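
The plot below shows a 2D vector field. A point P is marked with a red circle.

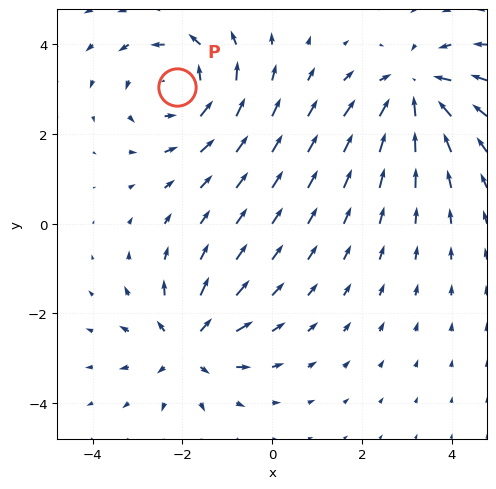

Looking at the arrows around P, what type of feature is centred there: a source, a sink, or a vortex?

vortex

At P (-2.1, 3.0) the arrows circulate counterclockwise. Divergence ≈0, curl about +4 — near-zero divergence with nonzero curl is a vortex.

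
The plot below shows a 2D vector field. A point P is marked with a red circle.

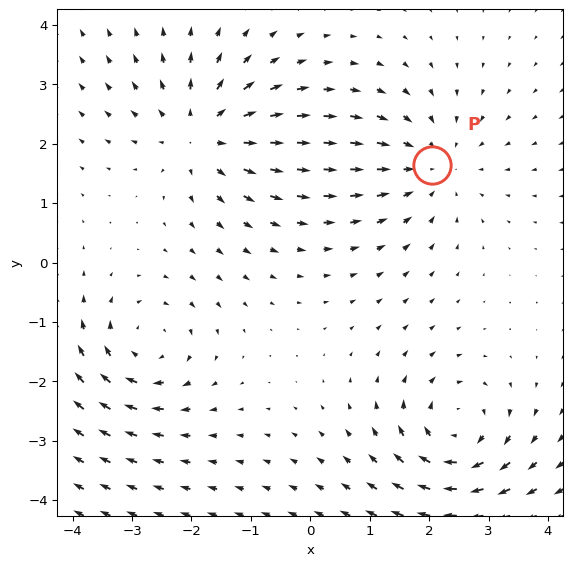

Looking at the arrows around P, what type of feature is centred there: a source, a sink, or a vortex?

sink

At P (2.1, 1.6) the arrows converge inward. Divergence about -3, curl ≈0 — negative divergence with near-zero curl is a sink.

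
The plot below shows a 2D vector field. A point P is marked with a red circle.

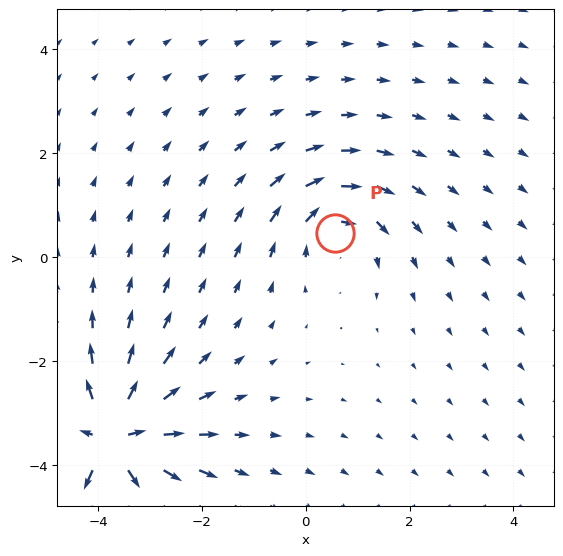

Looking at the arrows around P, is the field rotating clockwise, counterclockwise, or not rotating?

Near P at (0.6, 0.5) the arrows circulate clockwise. The curl (z-component) there is about -3; negative curl means clockwise rotation.

clockwise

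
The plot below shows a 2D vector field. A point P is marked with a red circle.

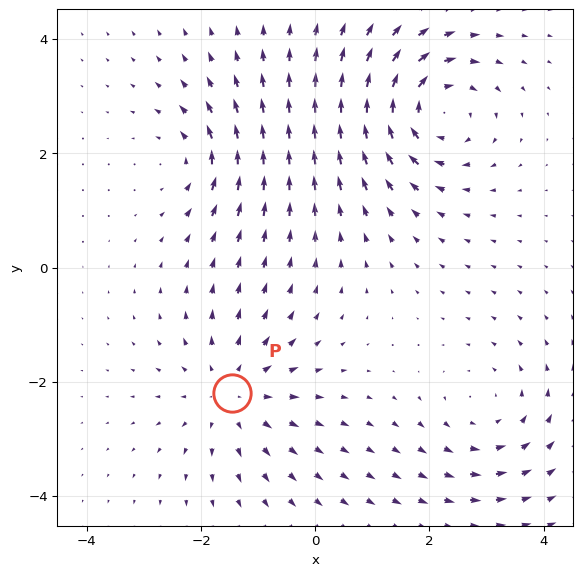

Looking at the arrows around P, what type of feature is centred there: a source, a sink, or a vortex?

source

At P (-1.5, -2.2) the arrows spread outward. Divergence about +3, curl ≈0 — positive divergence with near-zero curl is a source.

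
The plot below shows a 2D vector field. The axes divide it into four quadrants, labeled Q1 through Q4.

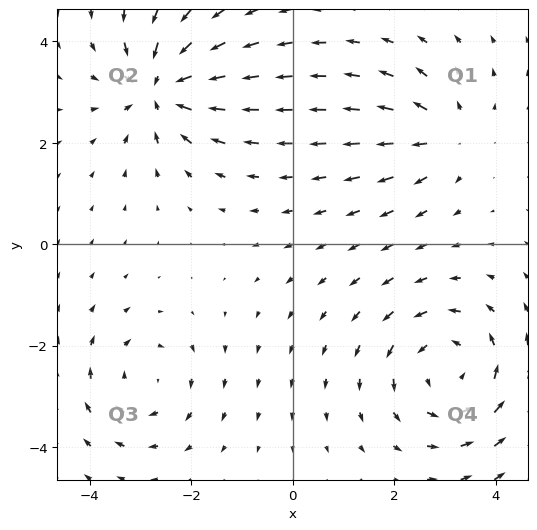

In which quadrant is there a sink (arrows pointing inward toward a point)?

Q2

The sink sits at approximately (-2.6, 3.1), which lies in quadrant Q2. The divergence there is about -5, negative as expected for a sink.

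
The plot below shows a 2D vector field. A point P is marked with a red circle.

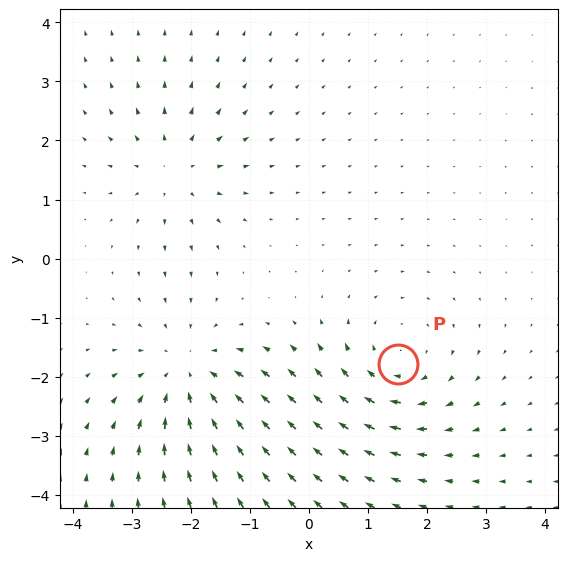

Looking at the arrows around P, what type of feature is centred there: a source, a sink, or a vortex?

At P (1.5, -1.8) the arrows circulate clockwise. Divergence ≈0, curl about -3 — near-zero divergence with nonzero curl is a vortex.

vortex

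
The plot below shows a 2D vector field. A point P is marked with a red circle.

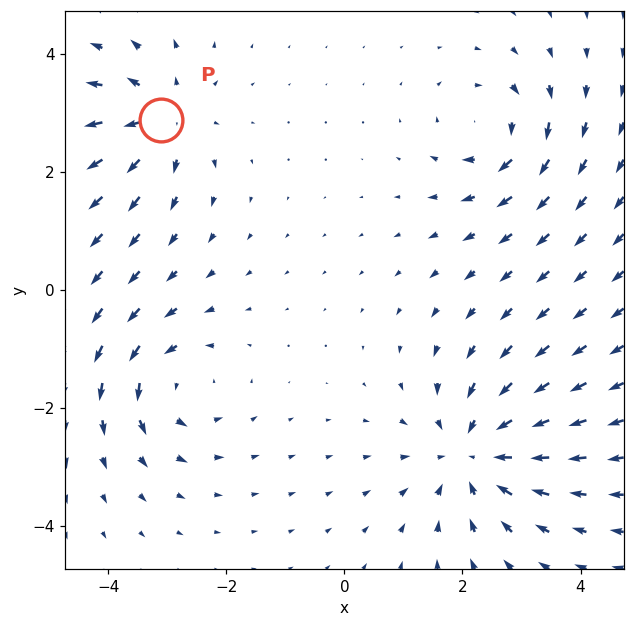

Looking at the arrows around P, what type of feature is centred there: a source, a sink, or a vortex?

At P (-3.1, 2.9) the arrows spread outward. Divergence about +4, curl ≈0 — positive divergence with near-zero curl is a source.

source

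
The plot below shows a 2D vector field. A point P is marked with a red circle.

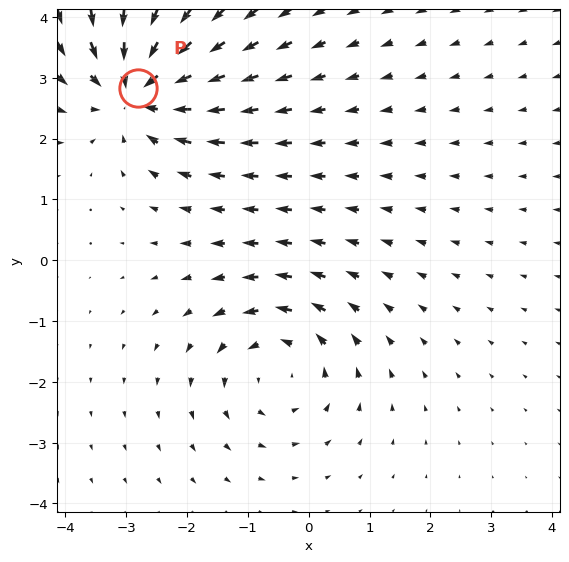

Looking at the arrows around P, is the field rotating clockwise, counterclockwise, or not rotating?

not rotating

Near P at (-2.8, 2.8) the arrows show no circulation. The curl there is ≈0.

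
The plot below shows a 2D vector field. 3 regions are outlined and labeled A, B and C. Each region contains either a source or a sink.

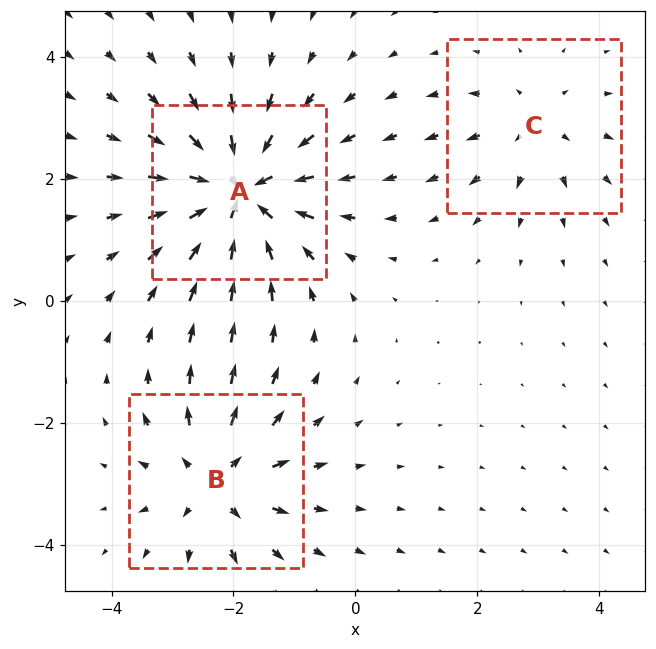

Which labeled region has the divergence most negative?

A

Divergence at each region's feature centre — A: about -5, B: about +4, C: about +2. Region A is most negative.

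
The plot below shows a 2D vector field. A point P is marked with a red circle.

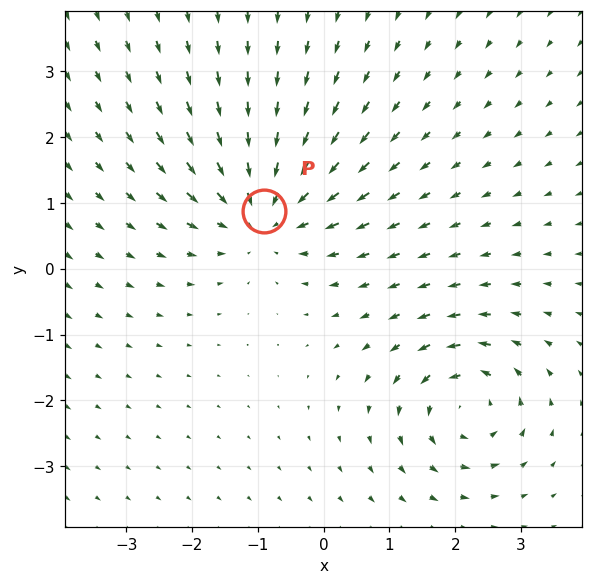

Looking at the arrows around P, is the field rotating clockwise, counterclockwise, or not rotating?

not rotating

Near P at (-0.9, 0.9) the arrows show no circulation. The curl there is ≈0.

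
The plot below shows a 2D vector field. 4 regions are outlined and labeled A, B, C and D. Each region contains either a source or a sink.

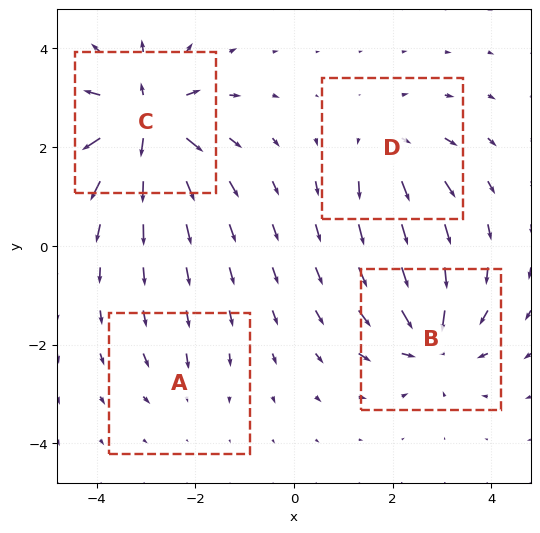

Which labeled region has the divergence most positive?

Divergence at each region's feature centre — A: about -2, B: about -7, C: about +9, D: about +4. Region C is most positive.

C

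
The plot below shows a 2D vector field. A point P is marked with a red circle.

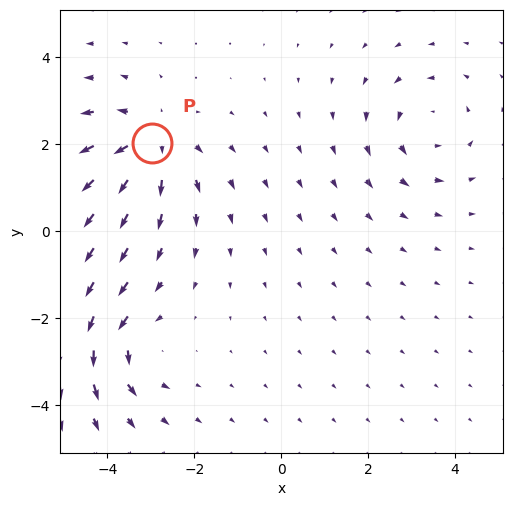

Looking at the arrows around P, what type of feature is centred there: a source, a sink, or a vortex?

source

At P (-3.0, 2.0) the arrows spread outward. Divergence about +4, curl ≈0 — positive divergence with near-zero curl is a source.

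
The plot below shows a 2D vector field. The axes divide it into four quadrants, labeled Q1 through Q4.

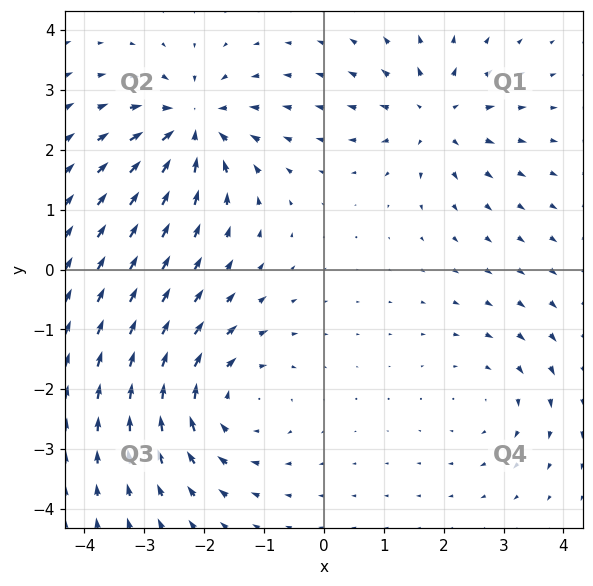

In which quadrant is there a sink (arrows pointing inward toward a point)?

The sink sits at approximately (-2.2, 2.4), which lies in quadrant Q2. The divergence there is about -5, negative as expected for a sink.

Q2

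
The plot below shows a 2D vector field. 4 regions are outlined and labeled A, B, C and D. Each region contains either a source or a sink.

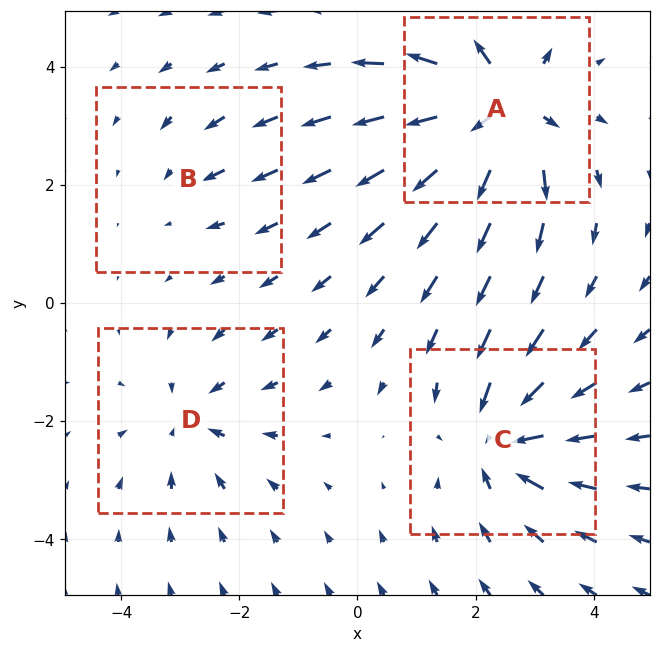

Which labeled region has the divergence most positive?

Divergence at each region's feature centre — A: about +7, B: about -2, C: about -5, D: about -3. Region A is most positive.

A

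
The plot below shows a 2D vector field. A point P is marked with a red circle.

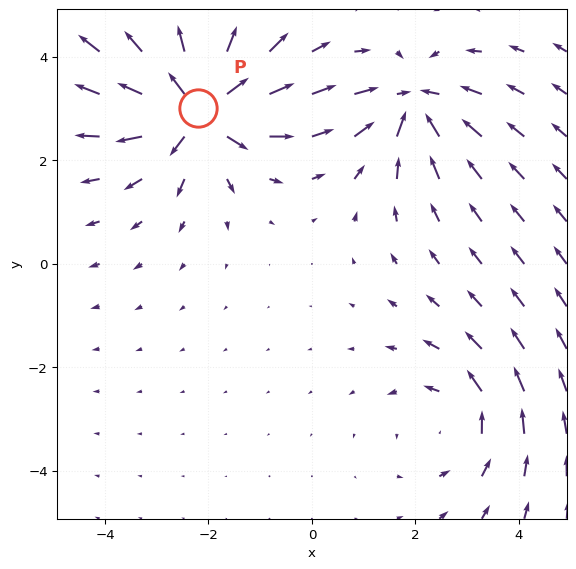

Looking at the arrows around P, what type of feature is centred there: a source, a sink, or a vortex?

source

At P (-2.2, 3.0) the arrows spread outward. Divergence about +6, curl ≈0 — positive divergence with near-zero curl is a source.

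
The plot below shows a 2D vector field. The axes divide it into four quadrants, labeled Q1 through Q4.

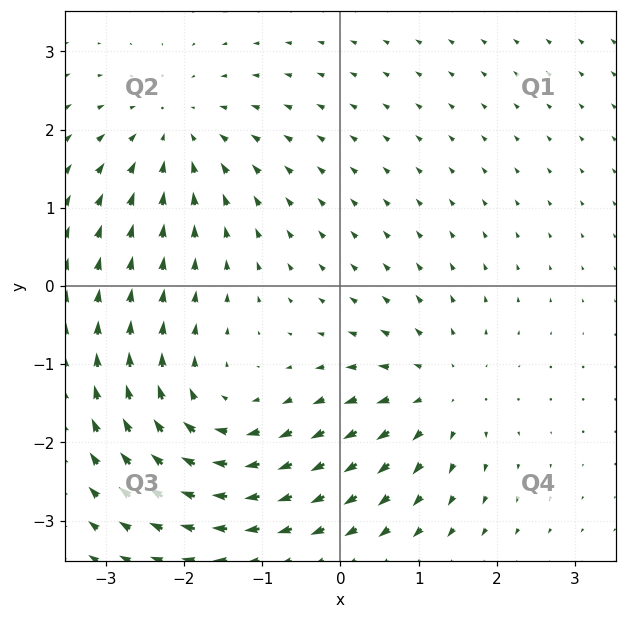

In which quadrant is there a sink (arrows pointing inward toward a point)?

Q2

The sink sits at approximately (-2.1, 2.0), which lies in quadrant Q2. The divergence there is about -3, negative as expected for a sink.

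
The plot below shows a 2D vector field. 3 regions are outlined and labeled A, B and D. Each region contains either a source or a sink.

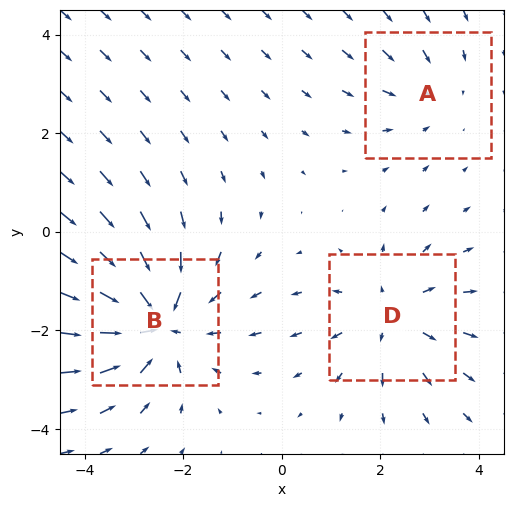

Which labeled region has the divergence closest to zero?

A

Divergence at each region's feature centre — A: about -2, B: about -4, D: about +3. Region A is closest to zero.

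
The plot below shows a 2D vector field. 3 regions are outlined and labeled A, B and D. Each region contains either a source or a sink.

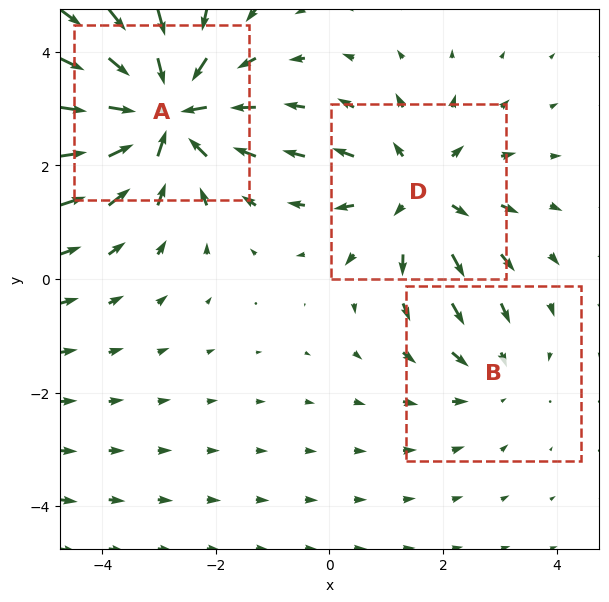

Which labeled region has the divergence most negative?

Divergence at each region's feature centre — A: about -4, B: about -2, D: about +3. Region A is most negative.

A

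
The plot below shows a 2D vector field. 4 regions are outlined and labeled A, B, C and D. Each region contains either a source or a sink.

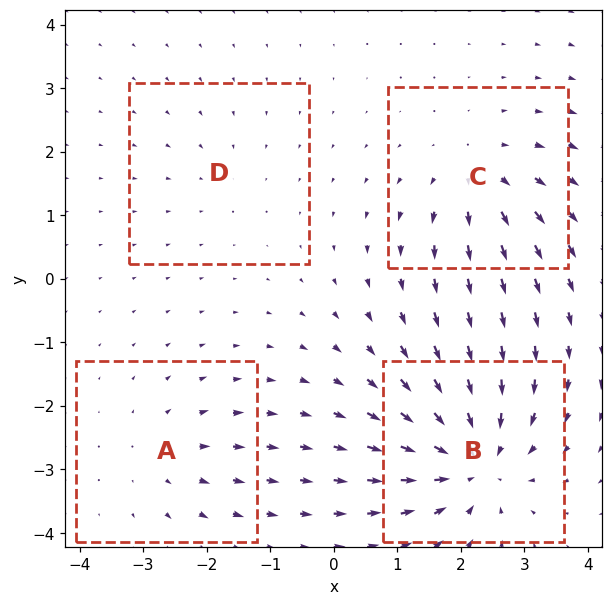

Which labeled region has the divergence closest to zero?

Divergence at each region's feature centre — A: about +3, B: about -7, C: about +5, D: about -2. Region D is closest to zero.

D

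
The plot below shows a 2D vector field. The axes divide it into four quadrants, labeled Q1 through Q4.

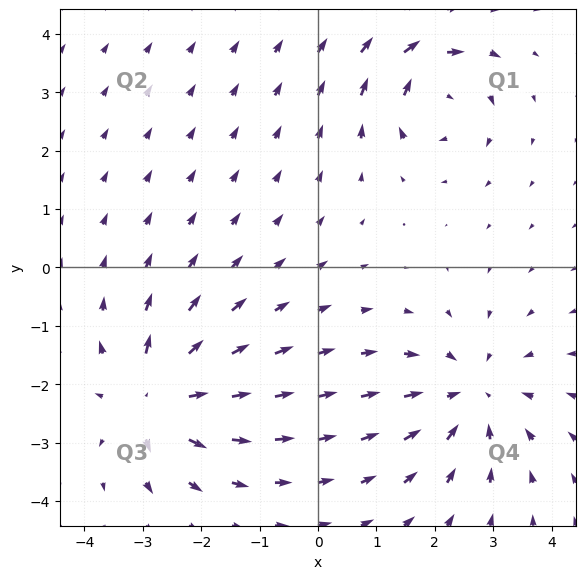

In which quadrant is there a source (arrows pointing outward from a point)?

Q3

The source sits at approximately (-2.8, -2.2), which lies in quadrant Q3. The divergence there is about +5, positive as expected for a source.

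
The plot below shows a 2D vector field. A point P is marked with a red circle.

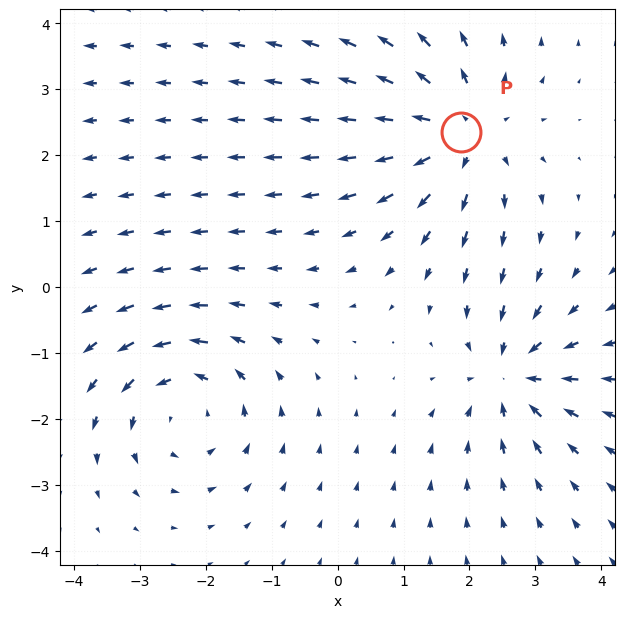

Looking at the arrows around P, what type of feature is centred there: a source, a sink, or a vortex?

At P (1.9, 2.3) the arrows spread outward. Divergence about +5, curl ≈0 — positive divergence with near-zero curl is a source.

source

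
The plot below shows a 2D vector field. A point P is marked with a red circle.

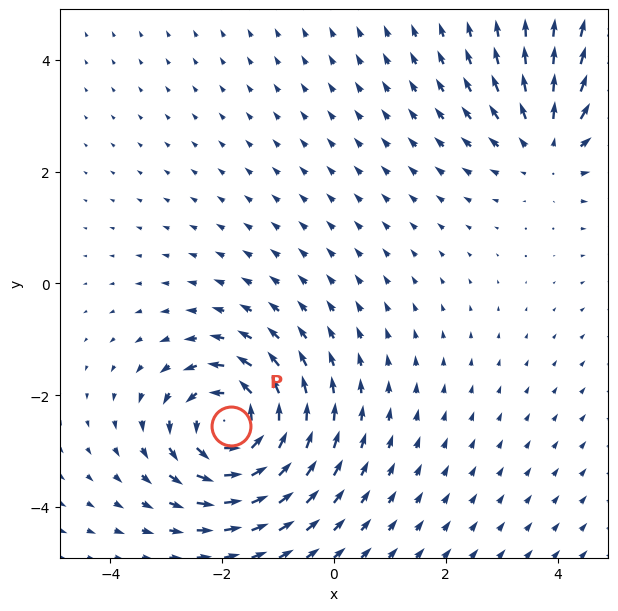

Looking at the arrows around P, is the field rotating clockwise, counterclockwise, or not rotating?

counterclockwise

Near P at (-1.8, -2.5) the arrows circulate counterclockwise. The curl (z-component) there is about +6; positive curl means counterclockwise rotation.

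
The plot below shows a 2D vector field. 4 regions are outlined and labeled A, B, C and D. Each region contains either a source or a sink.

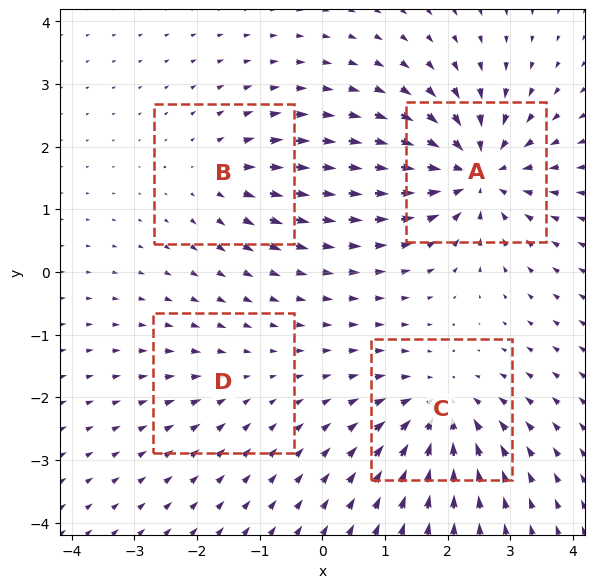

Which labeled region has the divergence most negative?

Divergence at each region's feature centre — A: about -9, B: about +4, C: about -6, D: about -2. Region A is most negative.

A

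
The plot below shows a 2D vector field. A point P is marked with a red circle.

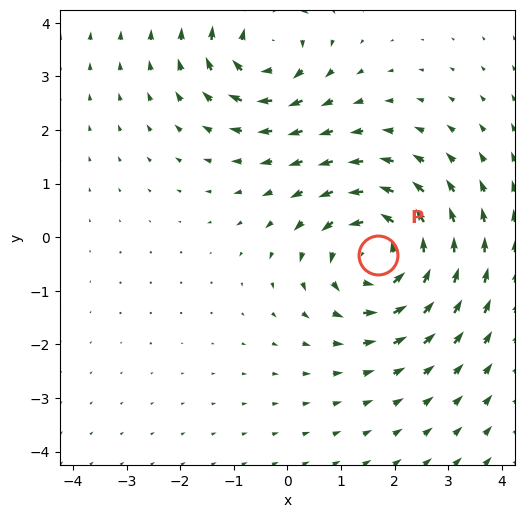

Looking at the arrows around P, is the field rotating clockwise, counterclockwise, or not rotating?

counterclockwise

Near P at (1.7, -0.3) the arrows circulate counterclockwise. The curl (z-component) there is about +4; positive curl means counterclockwise rotation.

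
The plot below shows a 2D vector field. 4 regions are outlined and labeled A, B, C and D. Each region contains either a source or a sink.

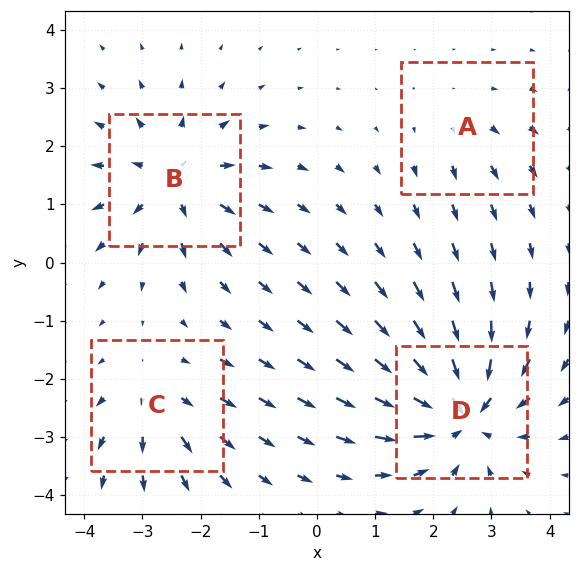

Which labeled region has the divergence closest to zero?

Divergence at each region's feature centre — A: about +2, B: about +6, C: about +4, D: about -8. Region A is closest to zero.

A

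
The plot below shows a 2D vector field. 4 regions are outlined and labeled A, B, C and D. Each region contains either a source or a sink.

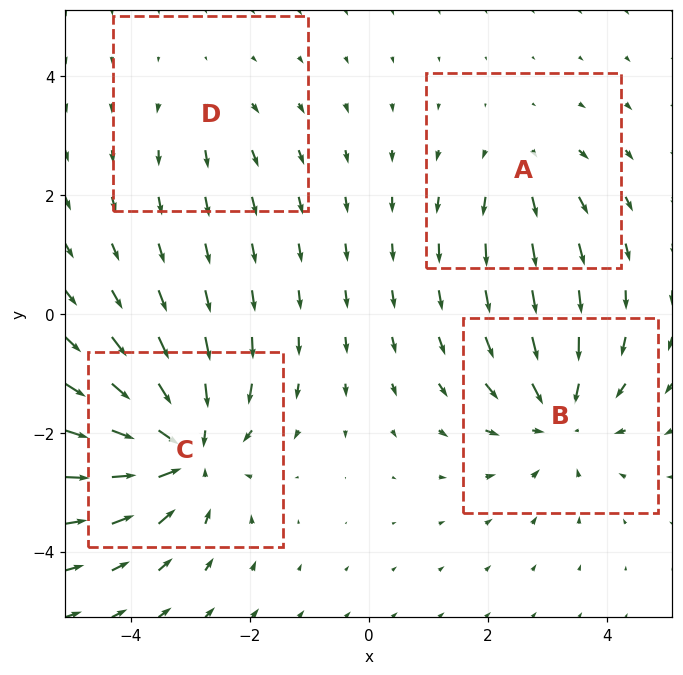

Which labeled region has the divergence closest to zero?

D

Divergence at each region's feature centre — A: about +3, B: about -5, C: about -6, D: about +2. Region D is closest to zero.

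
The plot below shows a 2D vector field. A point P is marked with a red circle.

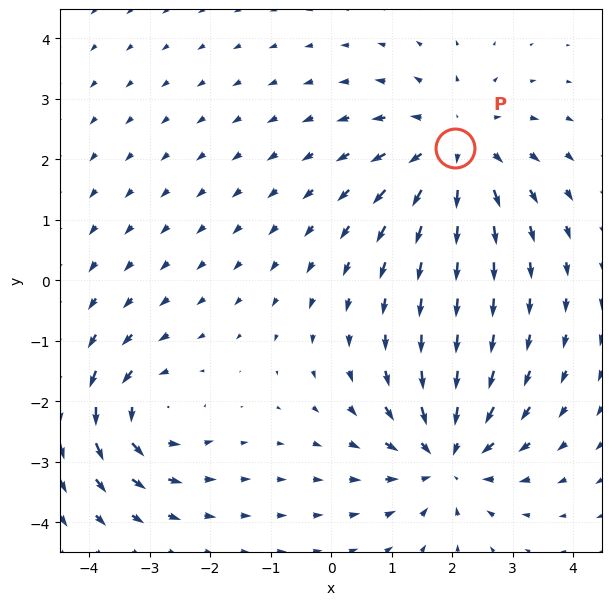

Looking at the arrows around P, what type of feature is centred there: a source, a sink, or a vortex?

At P (2.0, 2.2) the arrows spread outward. Divergence about +3, curl ≈0 — positive divergence with near-zero curl is a source.

source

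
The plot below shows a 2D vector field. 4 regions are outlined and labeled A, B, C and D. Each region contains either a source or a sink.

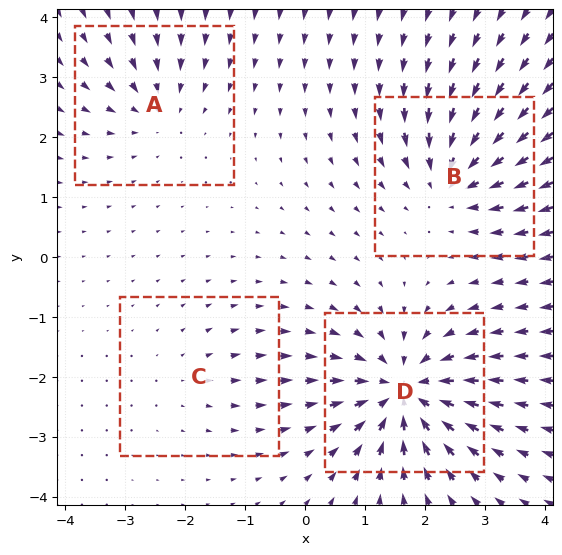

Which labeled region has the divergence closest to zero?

C

Divergence at each region's feature centre — A: about -4, B: about -6, C: about +2, D: about -8. Region C is closest to zero.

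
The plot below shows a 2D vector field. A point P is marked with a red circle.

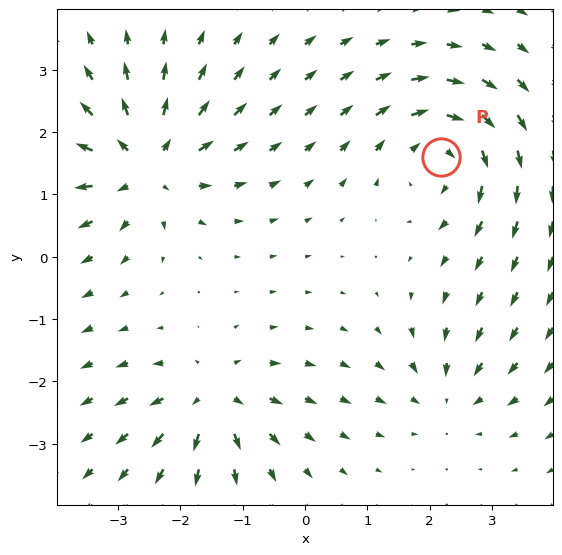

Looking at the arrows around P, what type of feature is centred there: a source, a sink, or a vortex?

At P (2.2, 1.6) the arrows circulate clockwise. Divergence ≈0, curl about -5 — near-zero divergence with nonzero curl is a vortex.

vortex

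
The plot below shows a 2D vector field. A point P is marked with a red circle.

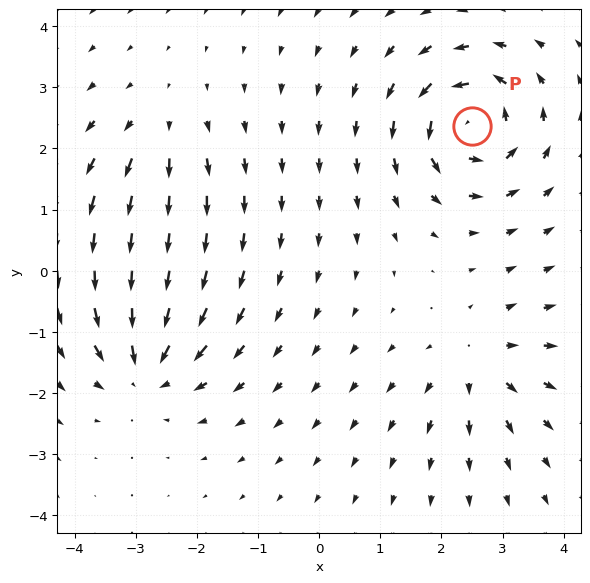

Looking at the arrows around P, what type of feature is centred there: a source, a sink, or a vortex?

At P (2.5, 2.4) the arrows circulate counterclockwise. Divergence ≈0, curl about +7 — near-zero divergence with nonzero curl is a vortex.

vortex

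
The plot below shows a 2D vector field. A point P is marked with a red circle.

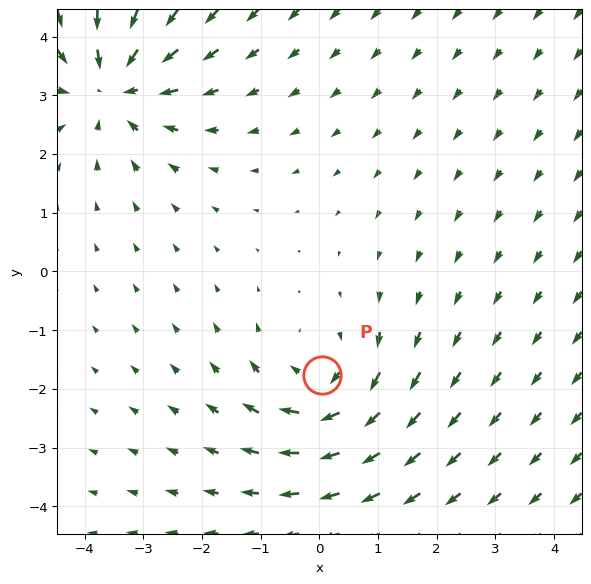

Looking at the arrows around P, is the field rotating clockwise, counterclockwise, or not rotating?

clockwise

Near P at (0.1, -1.8) the arrows circulate clockwise. The curl (z-component) there is about -3; negative curl means clockwise rotation.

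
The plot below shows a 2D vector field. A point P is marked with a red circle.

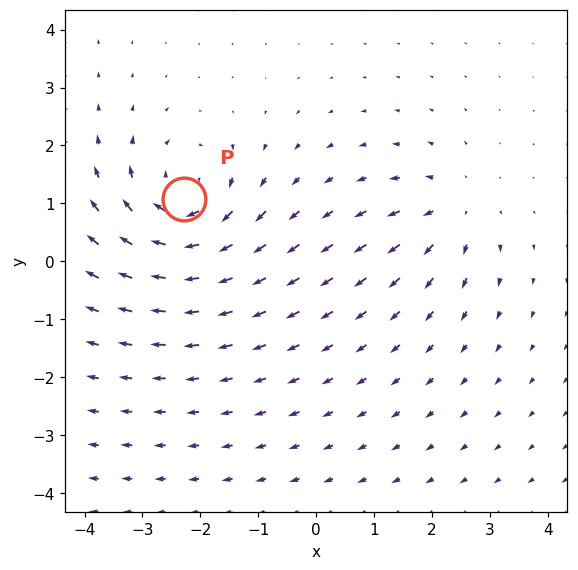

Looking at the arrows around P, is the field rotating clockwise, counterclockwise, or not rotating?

Near P at (-2.3, 1.1) the arrows circulate clockwise. The curl (z-component) there is about -5; negative curl means clockwise rotation.

clockwise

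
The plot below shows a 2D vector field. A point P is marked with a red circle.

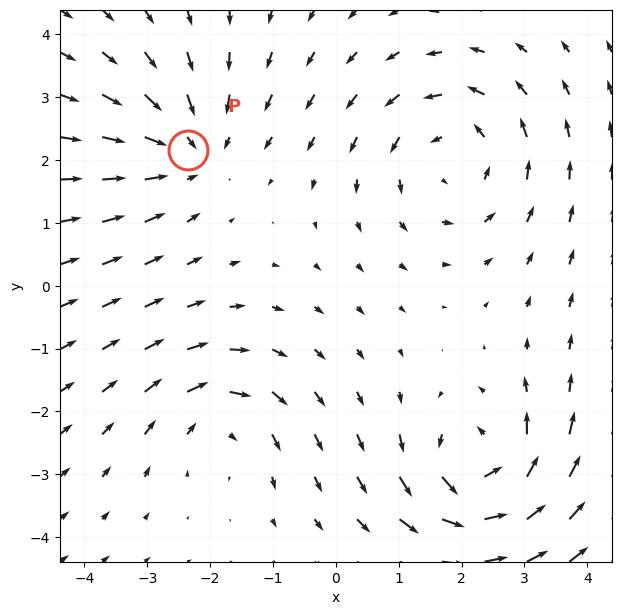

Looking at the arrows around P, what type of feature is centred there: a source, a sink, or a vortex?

sink

At P (-2.3, 2.2) the arrows converge inward. Divergence about -4, curl ≈0 — negative divergence with near-zero curl is a sink.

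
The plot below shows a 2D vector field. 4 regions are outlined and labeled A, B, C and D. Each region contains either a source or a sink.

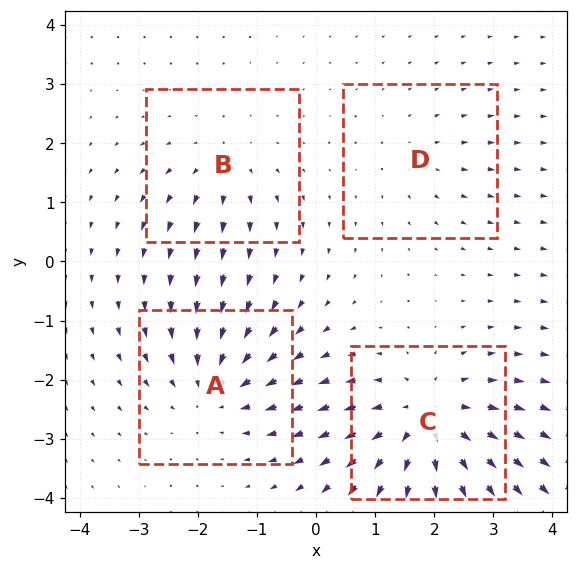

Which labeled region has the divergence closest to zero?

D

Divergence at each region's feature centre — A: about -5, B: about +3, C: about +7, D: about +2. Region D is closest to zero.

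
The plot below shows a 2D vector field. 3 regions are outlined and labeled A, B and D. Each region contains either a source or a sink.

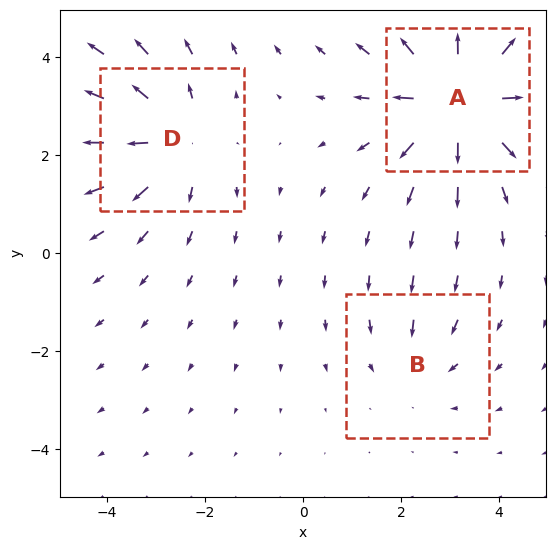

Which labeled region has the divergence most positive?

A

Divergence at each region's feature centre — A: about +5, B: about -2, D: about +3. Region A is most positive.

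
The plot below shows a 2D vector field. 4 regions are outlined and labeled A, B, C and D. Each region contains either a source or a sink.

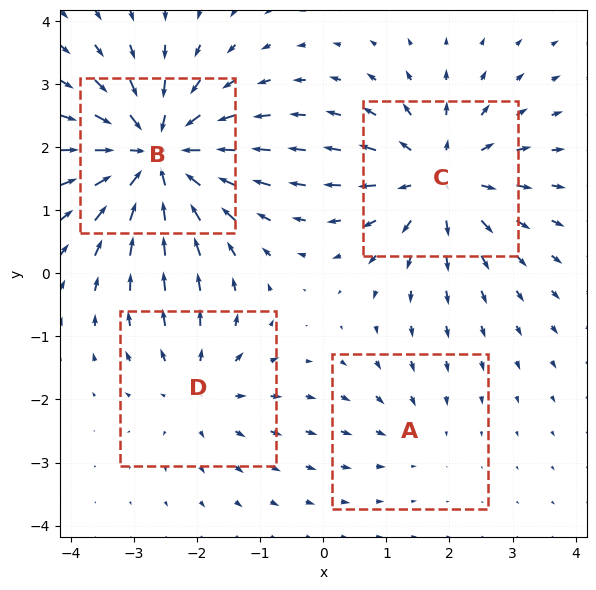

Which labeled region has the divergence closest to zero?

A

Divergence at each region's feature centre — A: about -2, B: about -7, C: about +6, D: about +4. Region A is closest to zero.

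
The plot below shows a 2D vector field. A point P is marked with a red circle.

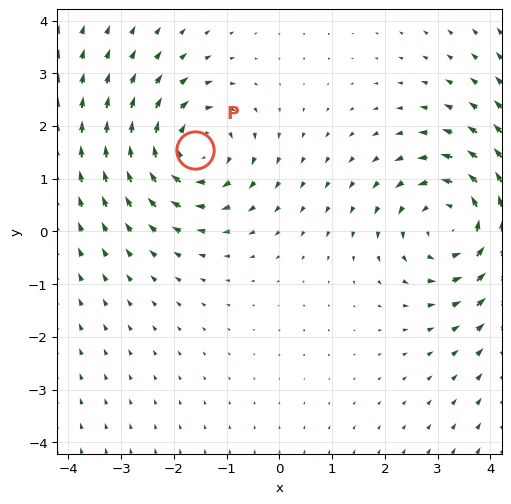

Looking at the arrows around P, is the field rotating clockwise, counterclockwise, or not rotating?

Near P at (-1.6, 1.5) the arrows circulate clockwise. The curl (z-component) there is about -3; negative curl means clockwise rotation.

clockwise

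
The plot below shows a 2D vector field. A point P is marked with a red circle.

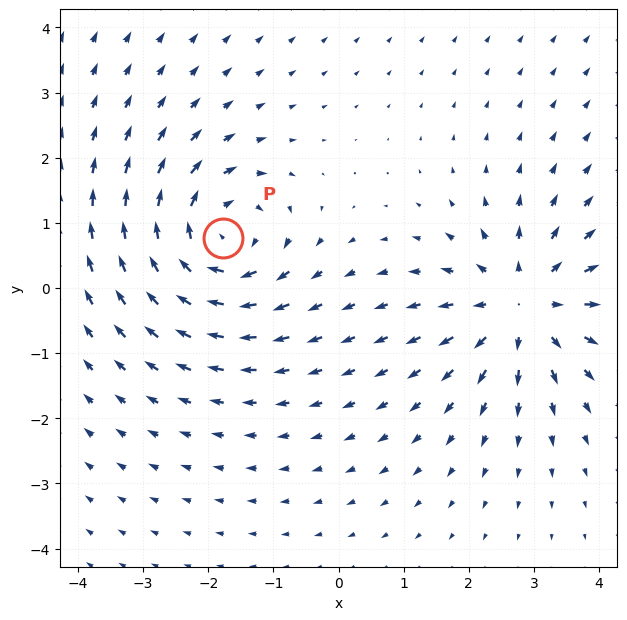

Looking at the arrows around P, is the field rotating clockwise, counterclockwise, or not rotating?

Near P at (-1.8, 0.8) the arrows circulate clockwise. The curl (z-component) there is about -4; negative curl means clockwise rotation.

clockwise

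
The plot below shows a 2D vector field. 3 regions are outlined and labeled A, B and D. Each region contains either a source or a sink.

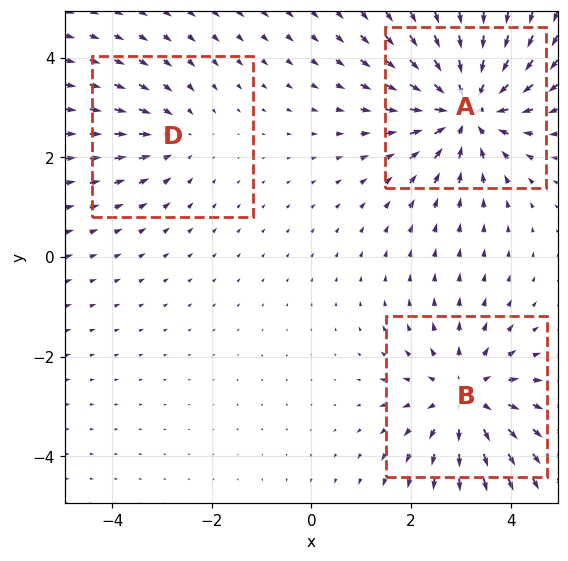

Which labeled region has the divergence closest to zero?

Divergence at each region's feature centre — A: about -4, B: about +3, D: about -2. Region D is closest to zero.

D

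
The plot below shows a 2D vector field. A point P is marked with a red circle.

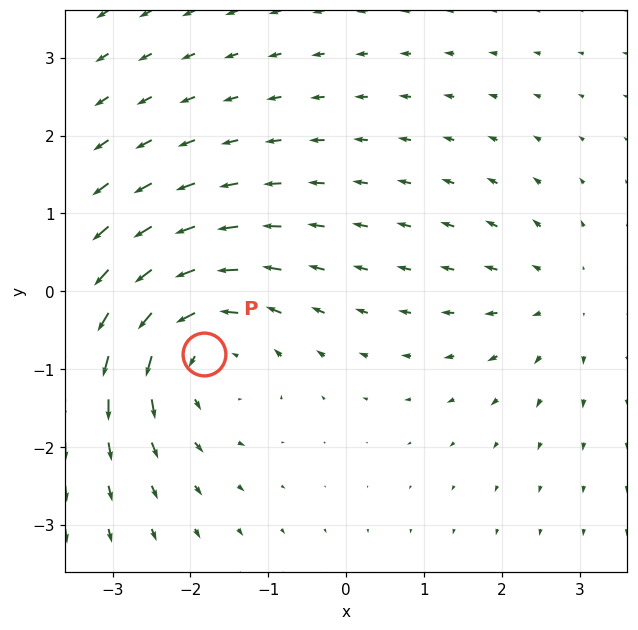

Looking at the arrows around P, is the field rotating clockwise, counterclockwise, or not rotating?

Near P at (-1.8, -0.8) the arrows circulate counterclockwise. The curl (z-component) there is about +4; positive curl means counterclockwise rotation.

counterclockwise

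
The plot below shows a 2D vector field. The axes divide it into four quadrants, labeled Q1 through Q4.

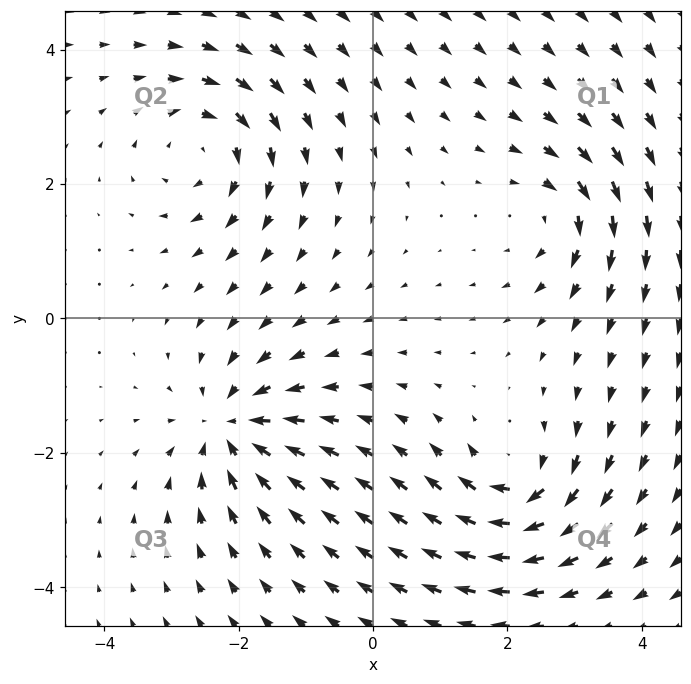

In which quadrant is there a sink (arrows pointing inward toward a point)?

The sink sits at approximately (-2.1, -1.6), which lies in quadrant Q3. The divergence there is about -5, negative as expected for a sink.

Q3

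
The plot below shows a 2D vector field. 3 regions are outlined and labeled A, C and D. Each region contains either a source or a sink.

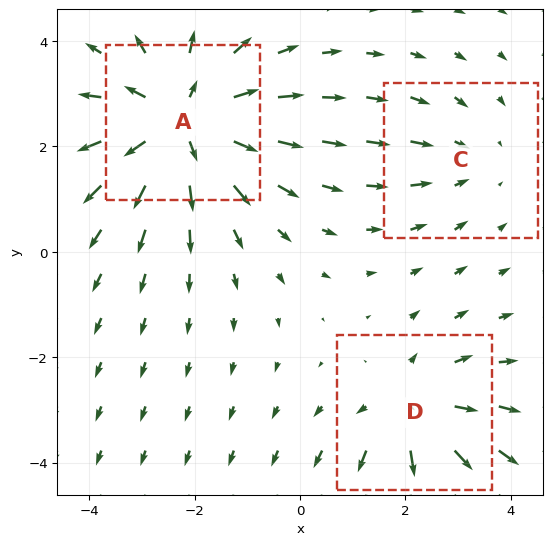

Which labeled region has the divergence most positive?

A

Divergence at each region's feature centre — A: about +4, C: about -2, D: about +3. Region A is most positive.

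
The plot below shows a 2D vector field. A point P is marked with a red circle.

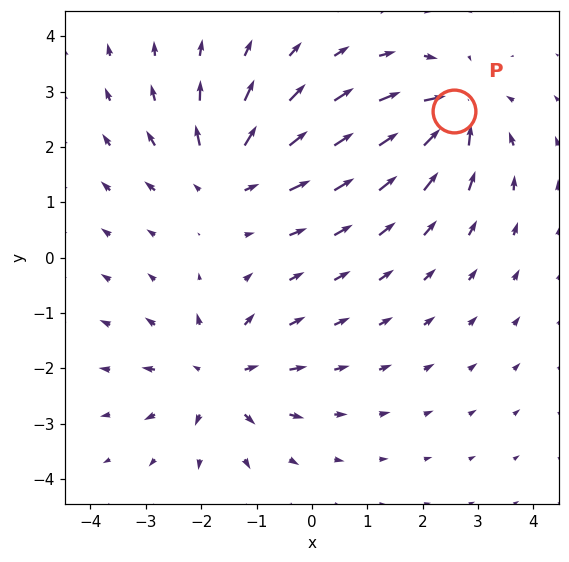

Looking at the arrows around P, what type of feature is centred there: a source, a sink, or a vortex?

sink

At P (2.6, 2.6) the arrows converge inward. Divergence about -6, curl ≈0 — negative divergence with near-zero curl is a sink.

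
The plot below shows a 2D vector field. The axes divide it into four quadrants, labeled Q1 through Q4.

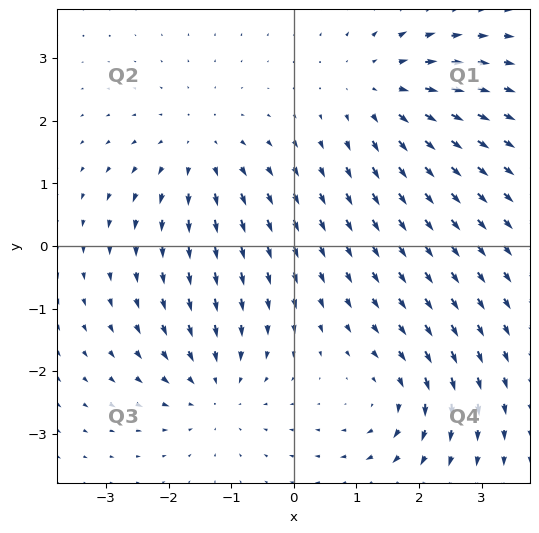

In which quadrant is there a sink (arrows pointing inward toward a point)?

The sink sits at approximately (-1.3, -2.3), which lies in quadrant Q3. The divergence there is about -4, negative as expected for a sink.

Q3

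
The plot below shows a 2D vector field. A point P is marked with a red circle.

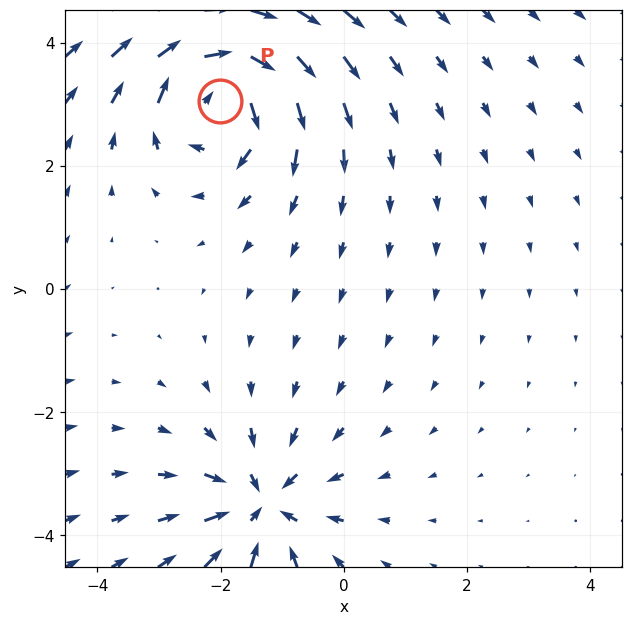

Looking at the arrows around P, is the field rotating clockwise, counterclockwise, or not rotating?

clockwise

Near P at (-2.0, 3.1) the arrows circulate clockwise. The curl (z-component) there is about -5; negative curl means clockwise rotation.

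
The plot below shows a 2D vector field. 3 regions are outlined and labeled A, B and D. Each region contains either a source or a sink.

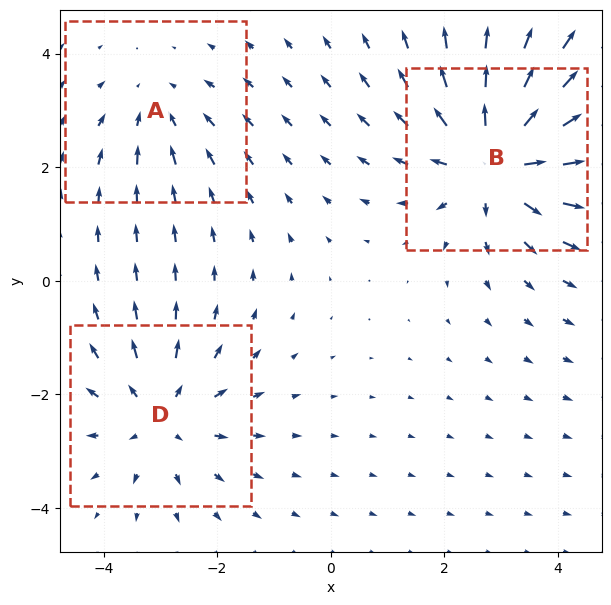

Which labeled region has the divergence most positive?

B

Divergence at each region's feature centre — A: about -2, B: about +4, D: about +3. Region B is most positive.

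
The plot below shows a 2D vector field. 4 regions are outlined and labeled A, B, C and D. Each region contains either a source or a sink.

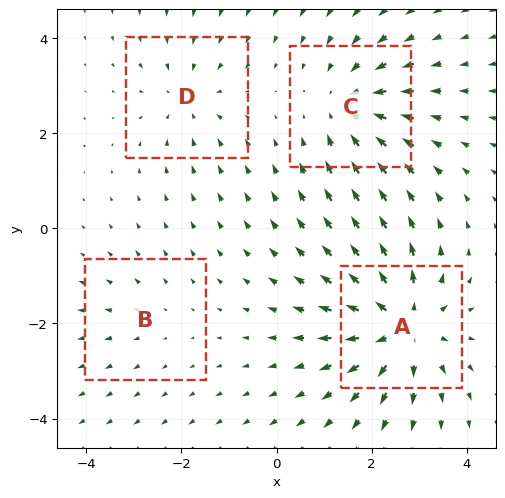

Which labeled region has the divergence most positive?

Divergence at each region's feature centre — A: about +6, B: about +2, C: about -4, D: about -3. Region A is most positive.

A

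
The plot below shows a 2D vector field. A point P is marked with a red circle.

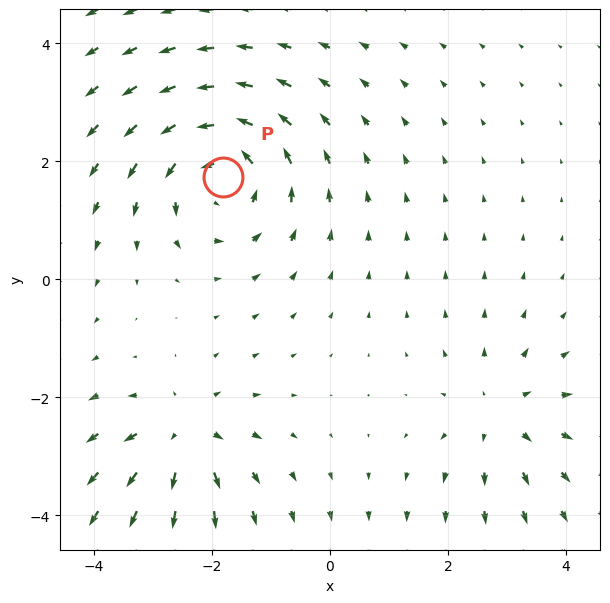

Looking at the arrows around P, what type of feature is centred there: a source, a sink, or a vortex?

At P (-1.8, 1.7) the arrows circulate counterclockwise. Divergence ≈0, curl about +4 — near-zero divergence with nonzero curl is a vortex.

vortex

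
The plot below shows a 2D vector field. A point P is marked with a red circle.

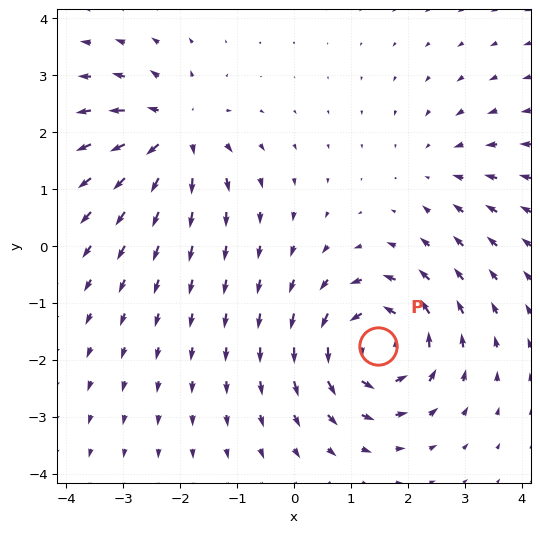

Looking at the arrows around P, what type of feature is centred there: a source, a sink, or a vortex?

vortex

At P (1.5, -1.8) the arrows circulate counterclockwise. Divergence ≈0, curl about +6 — near-zero divergence with nonzero curl is a vortex.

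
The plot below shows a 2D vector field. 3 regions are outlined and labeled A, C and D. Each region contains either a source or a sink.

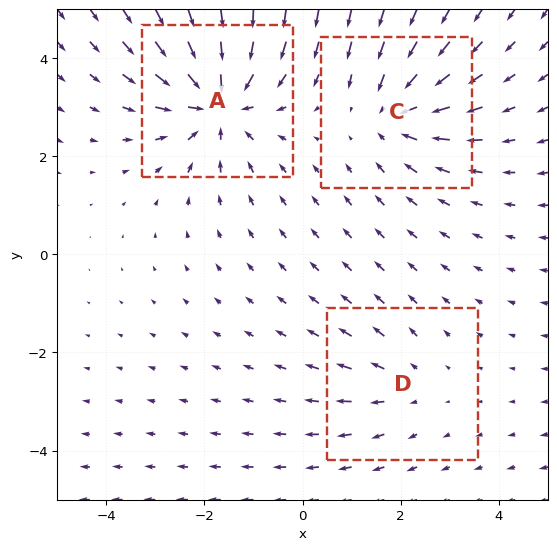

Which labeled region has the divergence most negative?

A

Divergence at each region's feature centre — A: about -5, C: about -3, D: about +2. Region A is most negative.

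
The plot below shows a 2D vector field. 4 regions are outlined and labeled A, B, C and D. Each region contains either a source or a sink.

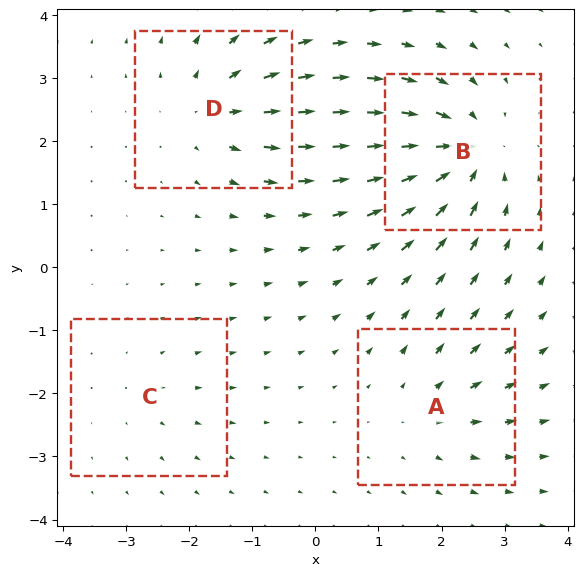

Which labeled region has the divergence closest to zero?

C

Divergence at each region's feature centre — A: about +4, B: about -7, C: about +2, D: about +5. Region C is closest to zero.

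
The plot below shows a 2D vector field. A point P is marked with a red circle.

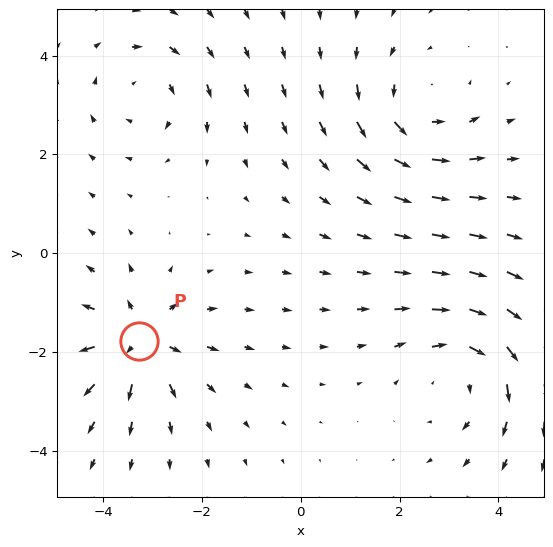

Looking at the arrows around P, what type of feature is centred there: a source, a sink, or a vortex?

source

At P (-3.3, -1.8) the arrows spread outward. Divergence about +4, curl ≈0 — positive divergence with near-zero curl is a source.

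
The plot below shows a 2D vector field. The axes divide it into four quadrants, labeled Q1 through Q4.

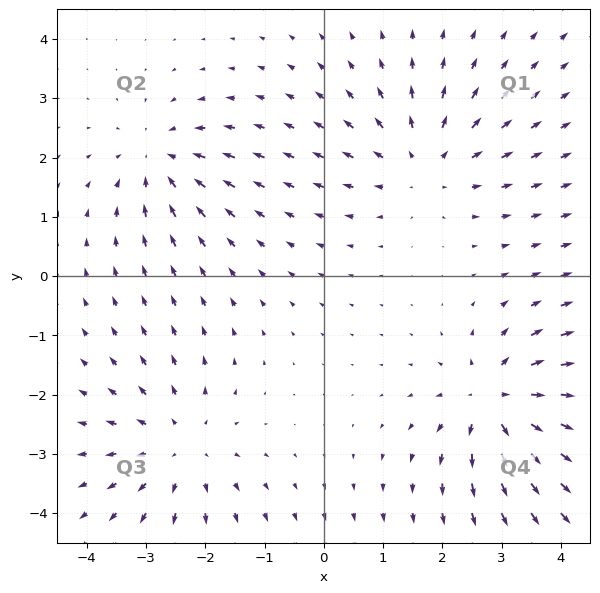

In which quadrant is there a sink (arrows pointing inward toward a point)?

Q2

The sink sits at approximately (-2.8, 2.0), which lies in quadrant Q2. The divergence there is about -3, negative as expected for a sink.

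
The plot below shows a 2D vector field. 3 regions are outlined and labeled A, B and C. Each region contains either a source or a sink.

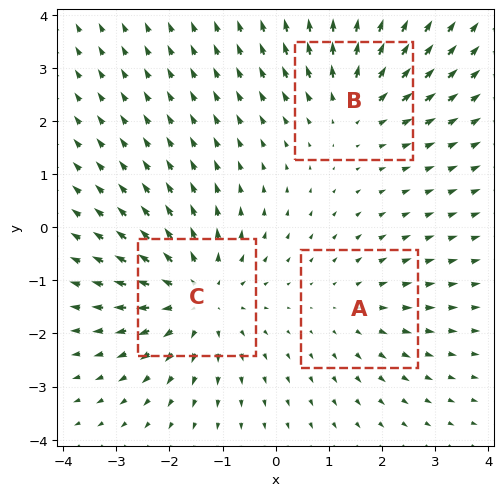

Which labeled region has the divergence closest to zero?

Divergence at each region's feature centre — A: about +2, B: about +3, C: about +4. Region A is closest to zero.

A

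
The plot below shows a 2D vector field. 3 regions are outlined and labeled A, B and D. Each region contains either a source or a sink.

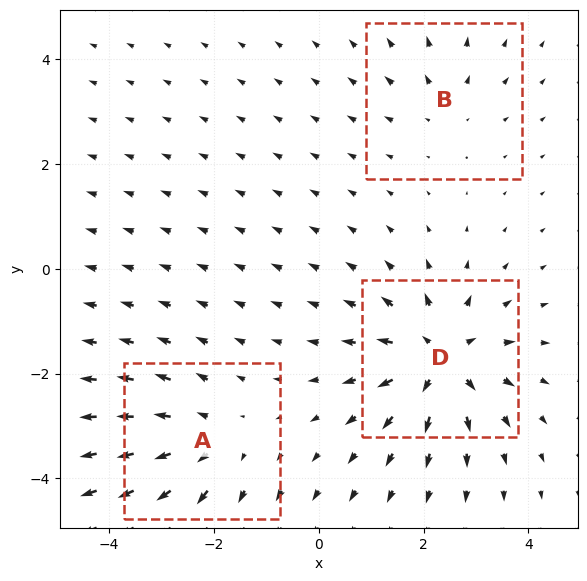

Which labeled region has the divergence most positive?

D

Divergence at each region's feature centre — A: about +4, B: about +2, D: about +6. Region D is most positive.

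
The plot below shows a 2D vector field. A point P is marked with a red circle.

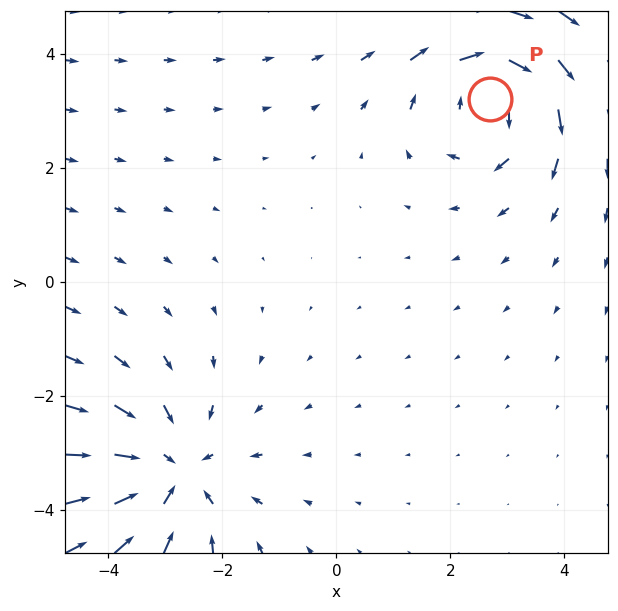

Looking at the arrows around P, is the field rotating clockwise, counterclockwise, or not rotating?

clockwise

Near P at (2.7, 3.2) the arrows circulate clockwise. The curl (z-component) there is about -4; negative curl means clockwise rotation.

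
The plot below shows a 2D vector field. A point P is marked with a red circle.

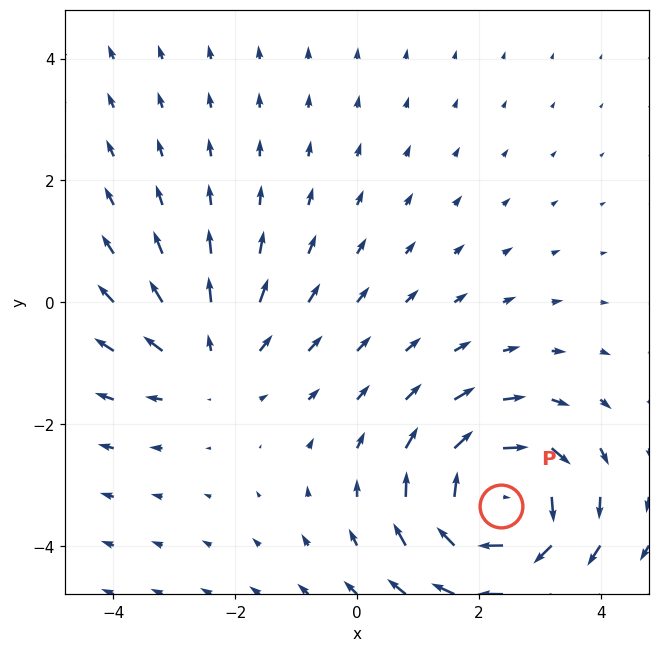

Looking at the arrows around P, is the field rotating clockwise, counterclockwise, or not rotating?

clockwise

Near P at (2.4, -3.3) the arrows circulate clockwise. The curl (z-component) there is about -5; negative curl means clockwise rotation.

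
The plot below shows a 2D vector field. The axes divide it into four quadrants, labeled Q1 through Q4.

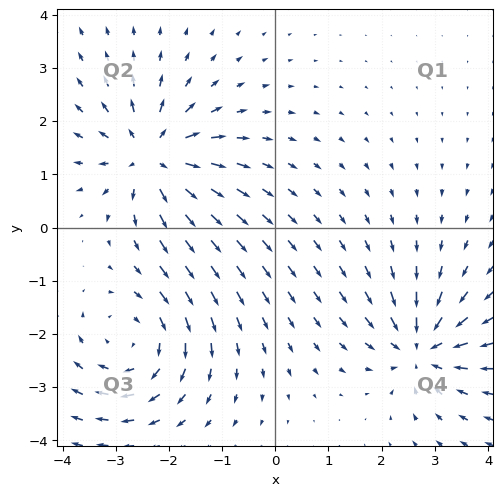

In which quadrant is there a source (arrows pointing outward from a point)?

The source sits at approximately (-2.3, 1.3), which lies in quadrant Q2. The divergence there is about +5, positive as expected for a source.

Q2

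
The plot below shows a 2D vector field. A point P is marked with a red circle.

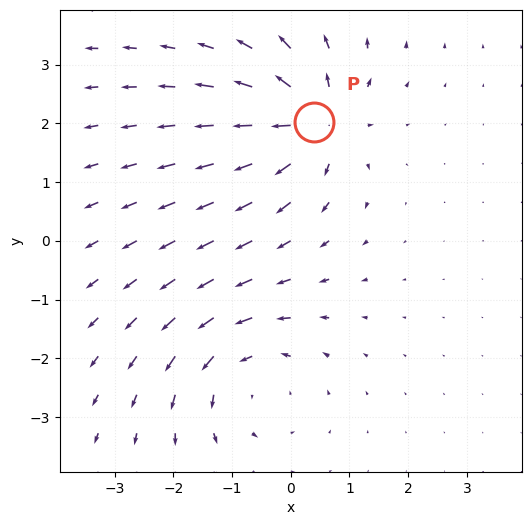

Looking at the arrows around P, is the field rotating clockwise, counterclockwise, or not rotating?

not rotating

Near P at (0.4, 2.0) the arrows show no circulation. The curl there is ≈0.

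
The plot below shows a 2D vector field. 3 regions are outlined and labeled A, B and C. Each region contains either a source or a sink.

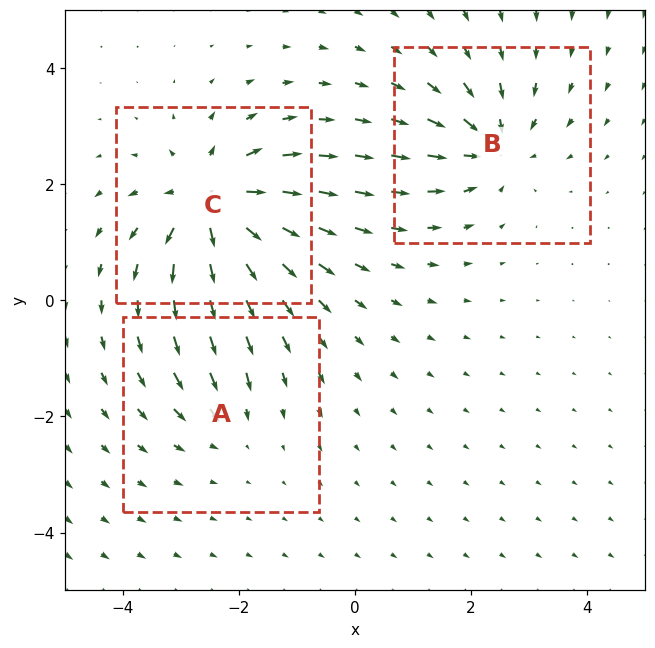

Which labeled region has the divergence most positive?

Divergence at each region's feature centre — A: about -2, B: about -4, C: about +5. Region C is most positive.

C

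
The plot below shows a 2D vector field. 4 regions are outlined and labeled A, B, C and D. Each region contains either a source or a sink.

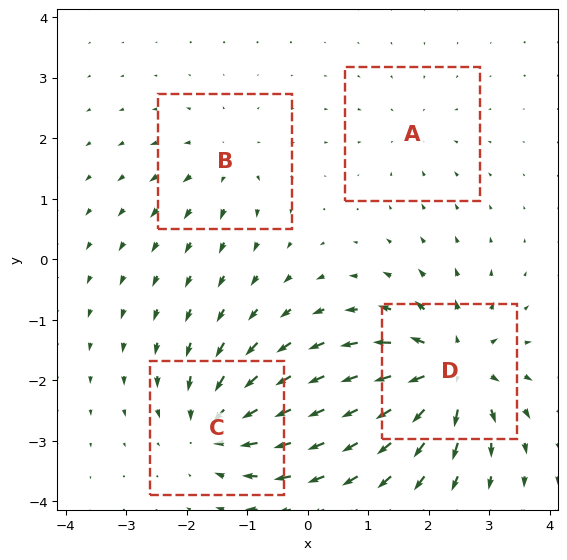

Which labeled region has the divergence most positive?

D

Divergence at each region's feature centre — A: about -2, B: about +4, C: about -6, D: about +8. Region D is most positive.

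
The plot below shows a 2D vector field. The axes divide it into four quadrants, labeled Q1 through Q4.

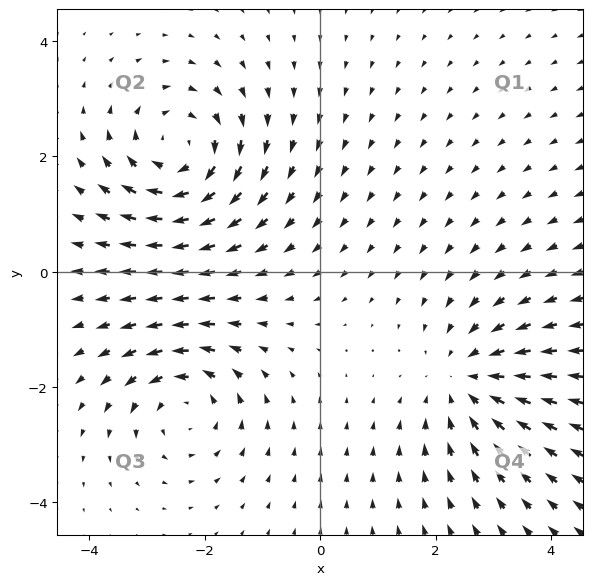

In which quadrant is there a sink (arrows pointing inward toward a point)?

Q4

The sink sits at approximately (2.6, -1.9), which lies in quadrant Q4. The divergence there is about -3, negative as expected for a sink.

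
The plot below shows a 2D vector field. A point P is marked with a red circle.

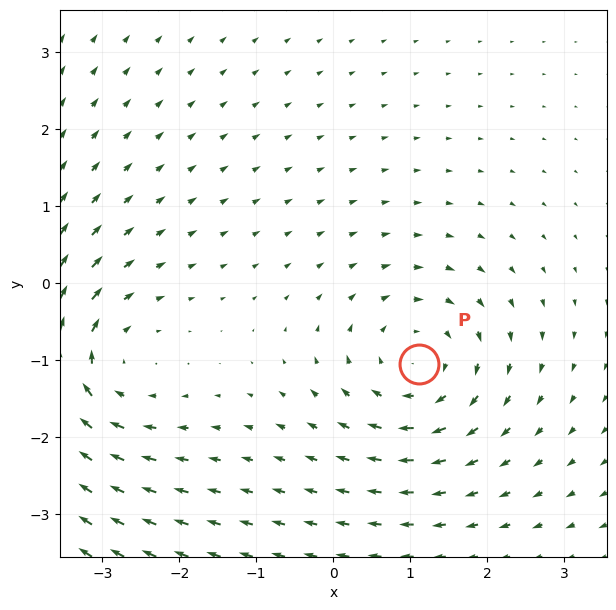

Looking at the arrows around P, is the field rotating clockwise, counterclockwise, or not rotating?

clockwise

Near P at (1.1, -1.0) the arrows circulate clockwise. The curl (z-component) there is about -4; negative curl means clockwise rotation.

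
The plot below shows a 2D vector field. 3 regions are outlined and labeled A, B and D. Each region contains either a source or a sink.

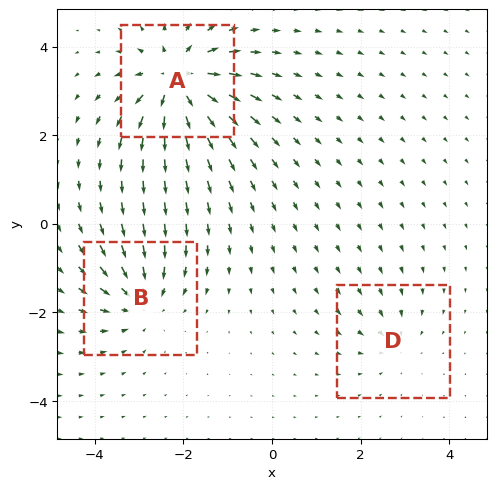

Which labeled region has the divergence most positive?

Divergence at each region's feature centre — A: about +6, B: about -4, D: about -2. Region A is most positive.

A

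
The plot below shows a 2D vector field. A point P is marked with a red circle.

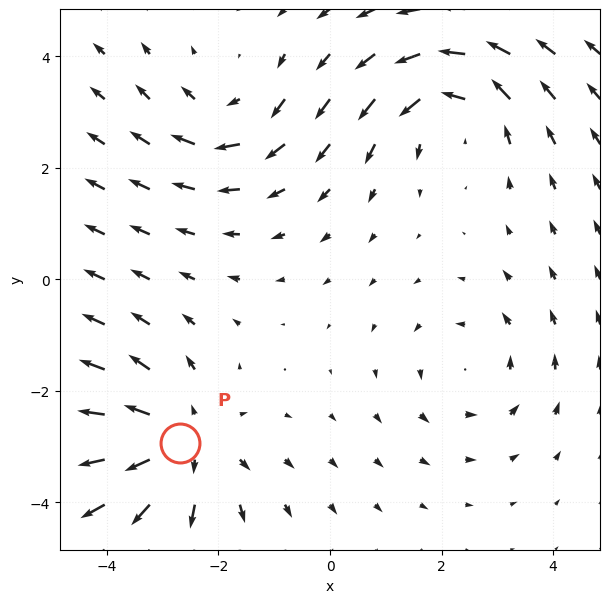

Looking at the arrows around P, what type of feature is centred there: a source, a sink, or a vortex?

source

At P (-2.7, -2.9) the arrows spread outward. Divergence about +4, curl ≈0 — positive divergence with near-zero curl is a source.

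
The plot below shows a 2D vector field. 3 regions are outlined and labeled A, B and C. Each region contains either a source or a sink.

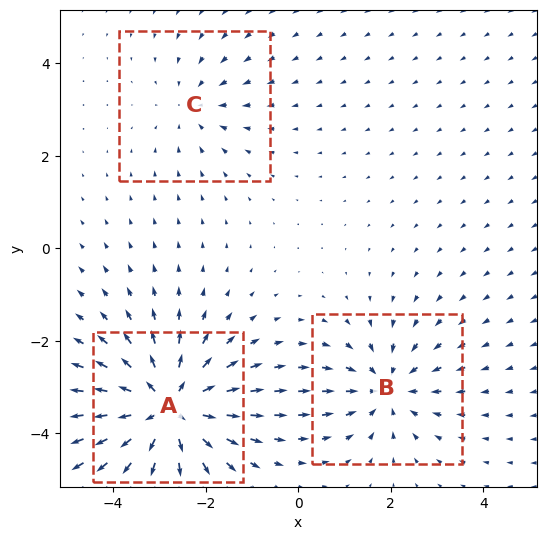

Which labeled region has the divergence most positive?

A

Divergence at each region's feature centre — A: about +5, B: about -3, C: about -2. Region A is most positive.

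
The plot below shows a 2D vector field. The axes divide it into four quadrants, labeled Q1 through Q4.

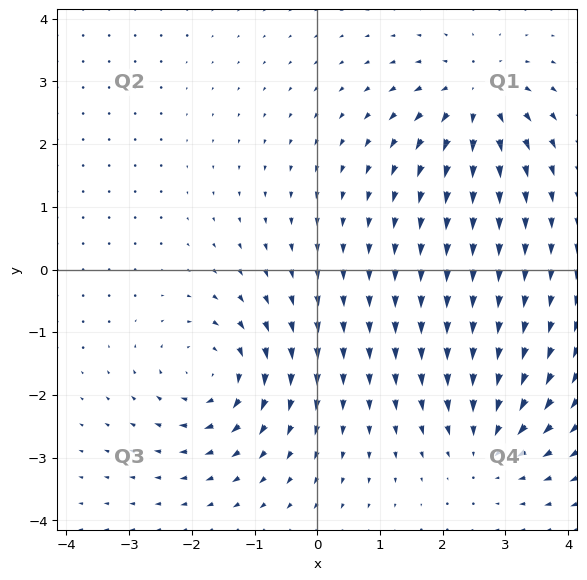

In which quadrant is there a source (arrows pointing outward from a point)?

Q1

The source sits at approximately (2.5, 2.8), which lies in quadrant Q1. The divergence there is about +4, positive as expected for a source.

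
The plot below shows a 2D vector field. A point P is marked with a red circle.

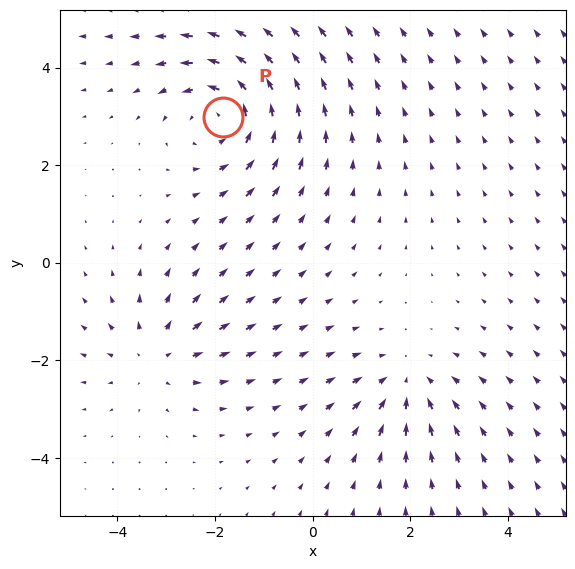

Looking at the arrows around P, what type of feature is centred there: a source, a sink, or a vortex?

At P (-1.8, 3.0) the arrows circulate counterclockwise. Divergence ≈0, curl about +4 — near-zero divergence with nonzero curl is a vortex.

vortex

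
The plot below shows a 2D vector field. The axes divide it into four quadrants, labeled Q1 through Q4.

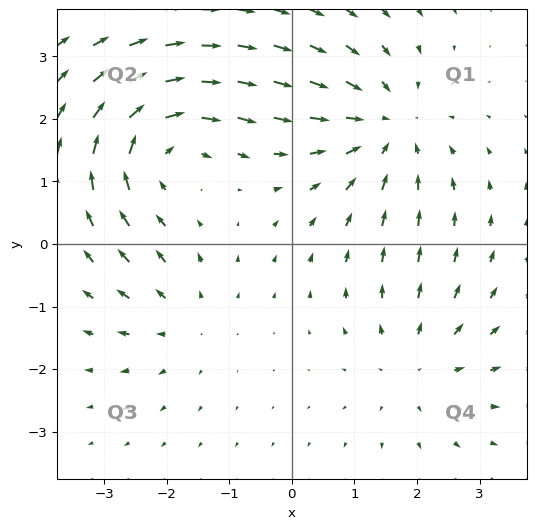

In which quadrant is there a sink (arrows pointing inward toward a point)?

The sink sits at approximately (1.5, 1.9), which lies in quadrant Q1. The divergence there is about -4, negative as expected for a sink.

Q1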